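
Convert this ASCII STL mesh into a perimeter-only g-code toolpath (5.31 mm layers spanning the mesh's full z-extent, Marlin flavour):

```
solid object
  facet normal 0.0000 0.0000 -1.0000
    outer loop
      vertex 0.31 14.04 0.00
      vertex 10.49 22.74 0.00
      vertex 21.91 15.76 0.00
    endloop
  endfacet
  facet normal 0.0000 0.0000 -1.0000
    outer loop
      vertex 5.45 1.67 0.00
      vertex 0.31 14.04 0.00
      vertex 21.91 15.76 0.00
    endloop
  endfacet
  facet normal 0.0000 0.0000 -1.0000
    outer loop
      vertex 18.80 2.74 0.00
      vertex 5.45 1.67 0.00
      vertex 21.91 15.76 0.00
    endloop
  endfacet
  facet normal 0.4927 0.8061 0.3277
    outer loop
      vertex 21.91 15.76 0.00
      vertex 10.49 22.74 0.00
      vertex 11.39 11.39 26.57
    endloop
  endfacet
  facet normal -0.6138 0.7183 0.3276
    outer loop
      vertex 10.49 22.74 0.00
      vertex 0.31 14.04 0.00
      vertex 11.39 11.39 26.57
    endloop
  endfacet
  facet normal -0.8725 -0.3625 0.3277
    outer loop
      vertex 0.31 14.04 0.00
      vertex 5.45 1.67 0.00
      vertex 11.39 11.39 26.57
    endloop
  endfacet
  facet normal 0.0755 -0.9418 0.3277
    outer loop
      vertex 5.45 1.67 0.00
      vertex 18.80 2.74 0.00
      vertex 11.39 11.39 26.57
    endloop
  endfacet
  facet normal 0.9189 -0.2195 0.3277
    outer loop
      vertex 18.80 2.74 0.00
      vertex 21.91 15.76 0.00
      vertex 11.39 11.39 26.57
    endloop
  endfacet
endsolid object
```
; perimeter-only toolpath
G21 ; units = mm
G90 ; absolute positioning
G28 ; home
; layer 1
G0 Z5.31
G0 X19.81 Y14.89
G1 X10.67 Y20.47
G1 X2.53 Y13.51
G1 X6.64 Y3.61
G1 X17.32 Y4.47
G1 X19.81 Y14.89
; layer 2
G0 Z10.63
G0 X17.70 Y14.01
G1 X10.85 Y18.20
G1 X4.74 Y12.98
G1 X7.83 Y5.56
G1 X15.84 Y6.20
G1 X17.70 Y14.01
; layer 3
G0 Z15.94
G0 X15.60 Y13.14
G1 X11.03 Y15.93
G1 X6.96 Y12.45
G1 X9.01 Y7.50
G1 X14.35 Y7.93
G1 X15.60 Y13.14
; layer 4
G0 Z21.26
G0 X13.49 Y12.26
G1 X11.21 Y13.66
G1 X9.17 Y11.92
G1 X10.20 Y9.45
G1 X12.87 Y9.66
G1 X13.49 Y12.26
M2 ; end

The solid is a regular 5-sided pyramid, base circumscribed radius ≈ 11.4 mm, apex at z ≈ 26.6 mm. Slicing at Δz = 5.31 mm — 5 equal slices spanning the solid's height, so layer i sits at z = i·h/5 — gives 4 non-empty perimeters. Each is a 5-segment closed polygon; G0 lifts to the layer z and rapids to the start vertex, then G1 traces the edges. The cross-section shrinks linearly with z (the slice at the apex is degenerate and omitted).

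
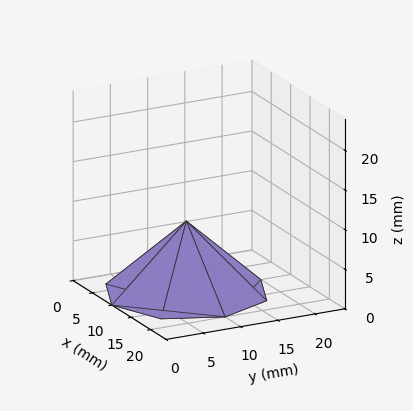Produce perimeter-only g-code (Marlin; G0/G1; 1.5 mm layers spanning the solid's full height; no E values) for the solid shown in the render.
Reading the render: the shape is a regular 8-sided pyramid, base circumscribed radius ≈ 10 mm, apex at z ≈ 9 mm (dimensions read to the nearest mm from the axis ticks). For the g-code, the solid's height is divided into equal slices at the stated Δz and each level perimeter traced with G1 moves after a G0 lift.

; perimeter-only toolpath
G21 ; units = mm
G90 ; absolute positioning
G28 ; home
; layer 1
G0 Z1.5
G0 X18.3 Y10.0
G1 X15.9 Y15.9
G1 X10.0 Y18.3
G1 X4.1 Y15.9
G1 X1.7 Y10.0
G1 X4.1 Y4.1
G1 X10.0 Y1.7
G1 X15.9 Y4.1
G1 X18.3 Y10.0
; layer 2
G0 Z3.0
G0 X16.7 Y10.0
G1 X14.7 Y14.7
G1 X10.0 Y16.7
G1 X5.3 Y14.7
G1 X3.3 Y10.0
G1 X5.3 Y5.3
G1 X10.0 Y3.3
G1 X14.7 Y5.3
G1 X16.7 Y10.0
; layer 3
G0 Z4.5
G0 X15.0 Y10.0
G1 X13.6 Y13.6
G1 X10.0 Y15.0
G1 X6.5 Y13.6
G1 X5.0 Y10.0
G1 X6.5 Y6.5
G1 X10.0 Y5.0
G1 X13.6 Y6.5
G1 X15.0 Y10.0
; layer 4
G0 Z6.0
G0 X13.3 Y10.0
G1 X12.4 Y12.4
G1 X10.0 Y13.3
G1 X7.6 Y12.4
G1 X6.7 Y10.0
G1 X7.6 Y7.6
G1 X10.0 Y6.7
G1 X12.4 Y7.6
G1 X13.3 Y10.0
; layer 5
G0 Z7.5
G0 X11.7 Y10.0
G1 X11.2 Y11.2
G1 X10.0 Y11.7
G1 X8.8 Y11.2
G1 X8.3 Y10.0
G1 X8.8 Y8.8
G1 X10.0 Y8.3
G1 X11.2 Y8.8
G1 X11.7 Y10.0
M2 ; end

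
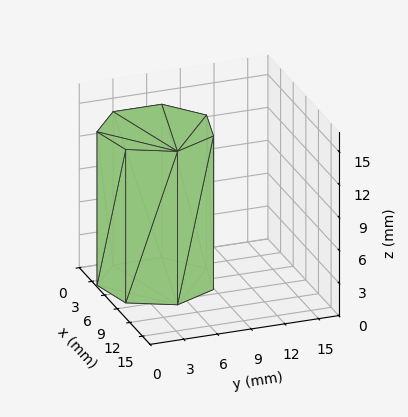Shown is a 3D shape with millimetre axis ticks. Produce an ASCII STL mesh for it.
Reading the render: the shape is a regular 7-sided prism (a cylinder approximated with 7 flat sides), circumscribed radius ≈ 5 mm, height ≈ 14 mm (dimensions read to the nearest mm from the axis ticks). For the STL, each face is triangulated and given an outward normal.

solid part
  facet normal 0.0000 0.0000 -1.0000
    outer loop
      vertex 3.887 9.875 0.000
      vertex 8.117 8.909 0.000
      vertex 10.000 5.000 0.000
    endloop
  endfacet
  facet normal 0.0000 0.0000 -1.0000
    outer loop
      vertex 0.495 7.169 0.000
      vertex 3.887 9.875 0.000
      vertex 10.000 5.000 0.000
    endloop
  endfacet
  facet normal 0.0000 0.0000 -1.0000
    outer loop
      vertex 0.495 2.831 0.000
      vertex 0.495 7.169 0.000
      vertex 10.000 5.000 0.000
    endloop
  endfacet
  facet normal 0.0000 0.0000 -1.0000
    outer loop
      vertex 3.887 0.125 0.000
      vertex 0.495 2.831 0.000
      vertex 10.000 5.000 0.000
    endloop
  endfacet
  facet normal 0.0000 0.0000 -1.0000
    outer loop
      vertex 8.117 1.091 0.000
      vertex 3.887 0.125 0.000
      vertex 10.000 5.000 0.000
    endloop
  endfacet
  facet normal 0.0000 0.0000 1.0000
    outer loop
      vertex 10.000 5.000 14.000
      vertex 8.117 8.909 14.000
      vertex 3.887 9.875 14.000
    endloop
  endfacet
  facet normal 0.0000 0.0000 1.0000
    outer loop
      vertex 10.000 5.000 14.000
      vertex 3.887 9.875 14.000
      vertex 0.495 7.169 14.000
    endloop
  endfacet
  facet normal 0.0000 0.0000 1.0000
    outer loop
      vertex 10.000 5.000 14.000
      vertex 0.495 7.169 14.000
      vertex 0.495 2.831 14.000
    endloop
  endfacet
  facet normal 0.0000 0.0000 1.0000
    outer loop
      vertex 10.000 5.000 14.000
      vertex 0.495 2.831 14.000
      vertex 3.887 0.125 14.000
    endloop
  endfacet
  facet normal 0.0000 0.0000 1.0000
    outer loop
      vertex 10.000 5.000 14.000
      vertex 3.887 0.125 14.000
      vertex 8.117 1.091 14.000
    endloop
  endfacet
  facet normal 0.9009 0.4340 0.0000
    outer loop
      vertex 10.000 5.000 0.000
      vertex 8.117 8.909 0.000
      vertex 8.117 8.909 14.000
    endloop
  endfacet
  facet normal 0.9009 0.4340 0.0000
    outer loop
      vertex 10.000 5.000 0.000
      vertex 8.117 8.909 14.000
      vertex 10.000 5.000 14.000
    endloop
  endfacet
  facet normal 0.2226 0.9749 0.0000
    outer loop
      vertex 8.117 8.909 0.000
      vertex 3.887 9.875 0.000
      vertex 3.887 9.875 14.000
    endloop
  endfacet
  facet normal 0.2226 0.9749 0.0000
    outer loop
      vertex 8.117 8.909 0.000
      vertex 3.887 9.875 14.000
      vertex 8.117 8.909 14.000
    endloop
  endfacet
  facet normal -0.6236 0.7817 0.0000
    outer loop
      vertex 3.887 9.875 0.000
      vertex 0.495 7.169 0.000
      vertex 0.495 7.169 14.000
    endloop
  endfacet
  facet normal -0.6236 0.7817 0.0000
    outer loop
      vertex 3.887 9.875 0.000
      vertex 0.495 7.169 14.000
      vertex 3.887 9.875 14.000
    endloop
  endfacet
  facet normal -1.0000 0.0000 0.0000
    outer loop
      vertex 0.495 7.169 0.000
      vertex 0.495 2.831 0.000
      vertex 0.495 2.831 14.000
    endloop
  endfacet
  facet normal -1.0000 0.0000 0.0000
    outer loop
      vertex 0.495 7.169 0.000
      vertex 0.495 2.831 14.000
      vertex 0.495 7.169 14.000
    endloop
  endfacet
  facet normal -0.6236 -0.7817 0.0000
    outer loop
      vertex 0.495 2.831 0.000
      vertex 3.887 0.125 0.000
      vertex 3.887 0.125 14.000
    endloop
  endfacet
  facet normal -0.6236 -0.7817 0.0000
    outer loop
      vertex 0.495 2.831 0.000
      vertex 3.887 0.125 14.000
      vertex 0.495 2.831 14.000
    endloop
  endfacet
  facet normal 0.2226 -0.9749 0.0000
    outer loop
      vertex 3.887 0.125 0.000
      vertex 8.117 1.091 0.000
      vertex 8.117 1.091 14.000
    endloop
  endfacet
  facet normal 0.2226 -0.9749 0.0000
    outer loop
      vertex 3.887 0.125 0.000
      vertex 8.117 1.091 14.000
      vertex 3.887 0.125 14.000
    endloop
  endfacet
  facet normal 0.9009 -0.4340 0.0000
    outer loop
      vertex 8.117 1.091 0.000
      vertex 10.000 5.000 0.000
      vertex 10.000 5.000 14.000
    endloop
  endfacet
  facet normal 0.9009 -0.4340 0.0000
    outer loop
      vertex 8.117 1.091 0.000
      vertex 10.000 5.000 14.000
      vertex 8.117 1.091 14.000
    endloop
  endfacet
endsolid part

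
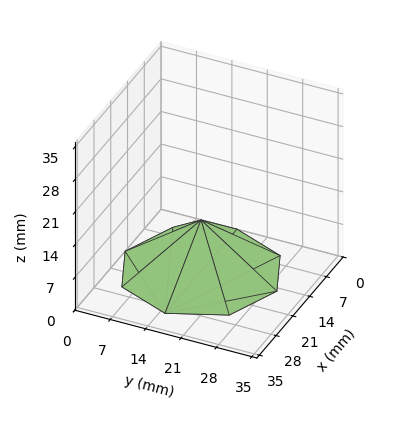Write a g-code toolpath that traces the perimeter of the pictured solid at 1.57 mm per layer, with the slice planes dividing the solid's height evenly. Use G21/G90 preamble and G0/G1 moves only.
Reading the render: the shape is a regular 8-sided pyramid, base circumscribed radius ≈ 15 mm, apex at z ≈ 11 mm (dimensions read to the nearest mm from the axis ticks). For the g-code, the solid's height is divided into equal slices at the stated Δz and each level perimeter traced with G1 moves after a G0 lift.

; perimeter-only toolpath
G21 ; units = mm
G90 ; absolute positioning
G28 ; home
; layer 1
G0 Z1.57
G0 X27.86 Y15.00
G1 X24.09 Y24.09
G1 X15.00 Y27.86
G1 X5.91 Y24.09
G1 X2.14 Y15.00
G1 X5.91 Y5.91
G1 X15.00 Y2.14
G1 X24.09 Y5.91
G1 X27.86 Y15.00
; layer 2
G0 Z3.14
G0 X25.71 Y15.00
G1 X22.58 Y22.58
G1 X15.00 Y25.71
G1 X7.42 Y22.58
G1 X4.29 Y15.00
G1 X7.42 Y7.42
G1 X15.00 Y4.29
G1 X22.58 Y7.42
G1 X25.71 Y15.00
; layer 3
G0 Z4.71
G0 X23.57 Y15.00
G1 X21.06 Y21.06
G1 X15.00 Y23.57
G1 X8.94 Y21.06
G1 X6.43 Y15.00
G1 X8.94 Y8.94
G1 X15.00 Y6.43
G1 X21.06 Y8.94
G1 X23.57 Y15.00
; layer 4
G0 Z6.29
G0 X21.43 Y15.00
G1 X19.55 Y19.55
G1 X15.00 Y21.43
G1 X10.45 Y19.55
G1 X8.57 Y15.00
G1 X10.45 Y10.45
G1 X15.00 Y8.57
G1 X19.55 Y10.45
G1 X21.43 Y15.00
; layer 5
G0 Z7.86
G0 X19.29 Y15.00
G1 X18.03 Y18.03
G1 X15.00 Y19.29
G1 X11.97 Y18.03
G1 X10.71 Y15.00
G1 X11.97 Y11.97
G1 X15.00 Y10.71
G1 X18.03 Y11.97
G1 X19.29 Y15.00
; layer 6
G0 Z9.43
G0 X17.14 Y15.00
G1 X16.52 Y16.52
G1 X15.00 Y17.14
G1 X13.48 Y16.52
G1 X12.86 Y15.00
G1 X13.48 Y13.48
G1 X15.00 Y12.86
G1 X16.52 Y13.48
G1 X17.14 Y15.00
M2 ; end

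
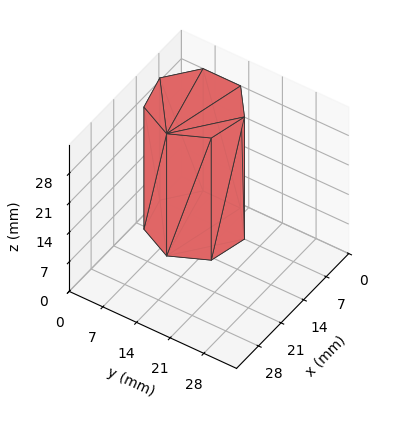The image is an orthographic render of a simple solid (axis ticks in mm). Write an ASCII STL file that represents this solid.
Reading the render: the shape is a regular 7-sided prism (a cylinder approximated with 7 flat sides), circumscribed radius ≈ 9 mm, height ≈ 29 mm (dimensions read to the nearest mm from the axis ticks). For the STL, each face is triangulated and given an outward normal.

solid part
  facet normal 0.0000 0.0000 -1.0000
    outer loop
      vertex 7.0 17.8 0.0
      vertex 14.6 16.0 0.0
      vertex 18.0 9.0 0.0
    endloop
  endfacet
  facet normal 0.0000 0.0000 -1.0000
    outer loop
      vertex 0.9 12.9 0.0
      vertex 7.0 17.8 0.0
      vertex 18.0 9.0 0.0
    endloop
  endfacet
  facet normal 0.0000 0.0000 -1.0000
    outer loop
      vertex 0.9 5.1 0.0
      vertex 0.9 12.9 0.0
      vertex 18.0 9.0 0.0
    endloop
  endfacet
  facet normal 0.0000 0.0000 -1.0000
    outer loop
      vertex 7.0 0.2 0.0
      vertex 0.9 5.1 0.0
      vertex 18.0 9.0 0.0
    endloop
  endfacet
  facet normal 0.0000 0.0000 -1.0000
    outer loop
      vertex 14.6 2.0 0.0
      vertex 7.0 0.2 0.0
      vertex 18.0 9.0 0.0
    endloop
  endfacet
  facet normal 0.0000 0.0000 1.0000
    outer loop
      vertex 18.0 9.0 29.0
      vertex 14.6 16.0 29.0
      vertex 7.0 17.8 29.0
    endloop
  endfacet
  facet normal 0.0000 0.0000 1.0000
    outer loop
      vertex 18.0 9.0 29.0
      vertex 7.0 17.8 29.0
      vertex 0.9 12.9 29.0
    endloop
  endfacet
  facet normal 0.0000 0.0000 1.0000
    outer loop
      vertex 18.0 9.0 29.0
      vertex 0.9 12.9 29.0
      vertex 0.9 5.1 29.0
    endloop
  endfacet
  facet normal 0.0000 0.0000 1.0000
    outer loop
      vertex 18.0 9.0 29.0
      vertex 0.9 5.1 29.0
      vertex 7.0 0.2 29.0
    endloop
  endfacet
  facet normal 0.0000 0.0000 1.0000
    outer loop
      vertex 18.0 9.0 29.0
      vertex 7.0 0.2 29.0
      vertex 14.6 2.0 29.0
    endloop
  endfacet
  facet normal 0.8995 0.4369 0.0000
    outer loop
      vertex 18.0 9.0 0.0
      vertex 14.6 16.0 0.0
      vertex 14.6 16.0 29.0
    endloop
  endfacet
  facet normal 0.8995 0.4369 0.0000
    outer loop
      vertex 18.0 9.0 0.0
      vertex 14.6 16.0 29.0
      vertex 18.0 9.0 29.0
    endloop
  endfacet
  facet normal 0.2305 0.9731 0.0000
    outer loop
      vertex 14.6 16.0 0.0
      vertex 7.0 17.8 0.0
      vertex 7.0 17.8 29.0
    endloop
  endfacet
  facet normal 0.2305 0.9731 0.0000
    outer loop
      vertex 14.6 16.0 0.0
      vertex 7.0 17.8 29.0
      vertex 14.6 16.0 29.0
    endloop
  endfacet
  facet normal -0.6263 0.7796 0.0000
    outer loop
      vertex 7.0 17.8 0.0
      vertex 0.9 12.9 0.0
      vertex 0.9 12.9 29.0
    endloop
  endfacet
  facet normal -0.6263 0.7796 0.0000
    outer loop
      vertex 7.0 17.8 0.0
      vertex 0.9 12.9 29.0
      vertex 7.0 17.8 29.0
    endloop
  endfacet
  facet normal -1.0000 0.0000 0.0000
    outer loop
      vertex 0.9 12.9 0.0
      vertex 0.9 5.1 0.0
      vertex 0.9 5.1 29.0
    endloop
  endfacet
  facet normal -1.0000 0.0000 0.0000
    outer loop
      vertex 0.9 12.9 0.0
      vertex 0.9 5.1 29.0
      vertex 0.9 12.9 29.0
    endloop
  endfacet
  facet normal -0.6263 -0.7796 0.0000
    outer loop
      vertex 0.9 5.1 0.0
      vertex 7.0 0.2 0.0
      vertex 7.0 0.2 29.0
    endloop
  endfacet
  facet normal -0.6263 -0.7796 0.0000
    outer loop
      vertex 0.9 5.1 0.0
      vertex 7.0 0.2 29.0
      vertex 0.9 5.1 29.0
    endloop
  endfacet
  facet normal 0.2305 -0.9731 0.0000
    outer loop
      vertex 7.0 0.2 0.0
      vertex 14.6 2.0 0.0
      vertex 14.6 2.0 29.0
    endloop
  endfacet
  facet normal 0.2305 -0.9731 0.0000
    outer loop
      vertex 7.0 0.2 0.0
      vertex 14.6 2.0 29.0
      vertex 7.0 0.2 29.0
    endloop
  endfacet
  facet normal 0.8995 -0.4369 0.0000
    outer loop
      vertex 14.6 2.0 0.0
      vertex 18.0 9.0 0.0
      vertex 18.0 9.0 29.0
    endloop
  endfacet
  facet normal 0.8995 -0.4369 0.0000
    outer loop
      vertex 14.6 2.0 0.0
      vertex 18.0 9.0 29.0
      vertex 14.6 2.0 29.0
    endloop
  endfacet
endsolid part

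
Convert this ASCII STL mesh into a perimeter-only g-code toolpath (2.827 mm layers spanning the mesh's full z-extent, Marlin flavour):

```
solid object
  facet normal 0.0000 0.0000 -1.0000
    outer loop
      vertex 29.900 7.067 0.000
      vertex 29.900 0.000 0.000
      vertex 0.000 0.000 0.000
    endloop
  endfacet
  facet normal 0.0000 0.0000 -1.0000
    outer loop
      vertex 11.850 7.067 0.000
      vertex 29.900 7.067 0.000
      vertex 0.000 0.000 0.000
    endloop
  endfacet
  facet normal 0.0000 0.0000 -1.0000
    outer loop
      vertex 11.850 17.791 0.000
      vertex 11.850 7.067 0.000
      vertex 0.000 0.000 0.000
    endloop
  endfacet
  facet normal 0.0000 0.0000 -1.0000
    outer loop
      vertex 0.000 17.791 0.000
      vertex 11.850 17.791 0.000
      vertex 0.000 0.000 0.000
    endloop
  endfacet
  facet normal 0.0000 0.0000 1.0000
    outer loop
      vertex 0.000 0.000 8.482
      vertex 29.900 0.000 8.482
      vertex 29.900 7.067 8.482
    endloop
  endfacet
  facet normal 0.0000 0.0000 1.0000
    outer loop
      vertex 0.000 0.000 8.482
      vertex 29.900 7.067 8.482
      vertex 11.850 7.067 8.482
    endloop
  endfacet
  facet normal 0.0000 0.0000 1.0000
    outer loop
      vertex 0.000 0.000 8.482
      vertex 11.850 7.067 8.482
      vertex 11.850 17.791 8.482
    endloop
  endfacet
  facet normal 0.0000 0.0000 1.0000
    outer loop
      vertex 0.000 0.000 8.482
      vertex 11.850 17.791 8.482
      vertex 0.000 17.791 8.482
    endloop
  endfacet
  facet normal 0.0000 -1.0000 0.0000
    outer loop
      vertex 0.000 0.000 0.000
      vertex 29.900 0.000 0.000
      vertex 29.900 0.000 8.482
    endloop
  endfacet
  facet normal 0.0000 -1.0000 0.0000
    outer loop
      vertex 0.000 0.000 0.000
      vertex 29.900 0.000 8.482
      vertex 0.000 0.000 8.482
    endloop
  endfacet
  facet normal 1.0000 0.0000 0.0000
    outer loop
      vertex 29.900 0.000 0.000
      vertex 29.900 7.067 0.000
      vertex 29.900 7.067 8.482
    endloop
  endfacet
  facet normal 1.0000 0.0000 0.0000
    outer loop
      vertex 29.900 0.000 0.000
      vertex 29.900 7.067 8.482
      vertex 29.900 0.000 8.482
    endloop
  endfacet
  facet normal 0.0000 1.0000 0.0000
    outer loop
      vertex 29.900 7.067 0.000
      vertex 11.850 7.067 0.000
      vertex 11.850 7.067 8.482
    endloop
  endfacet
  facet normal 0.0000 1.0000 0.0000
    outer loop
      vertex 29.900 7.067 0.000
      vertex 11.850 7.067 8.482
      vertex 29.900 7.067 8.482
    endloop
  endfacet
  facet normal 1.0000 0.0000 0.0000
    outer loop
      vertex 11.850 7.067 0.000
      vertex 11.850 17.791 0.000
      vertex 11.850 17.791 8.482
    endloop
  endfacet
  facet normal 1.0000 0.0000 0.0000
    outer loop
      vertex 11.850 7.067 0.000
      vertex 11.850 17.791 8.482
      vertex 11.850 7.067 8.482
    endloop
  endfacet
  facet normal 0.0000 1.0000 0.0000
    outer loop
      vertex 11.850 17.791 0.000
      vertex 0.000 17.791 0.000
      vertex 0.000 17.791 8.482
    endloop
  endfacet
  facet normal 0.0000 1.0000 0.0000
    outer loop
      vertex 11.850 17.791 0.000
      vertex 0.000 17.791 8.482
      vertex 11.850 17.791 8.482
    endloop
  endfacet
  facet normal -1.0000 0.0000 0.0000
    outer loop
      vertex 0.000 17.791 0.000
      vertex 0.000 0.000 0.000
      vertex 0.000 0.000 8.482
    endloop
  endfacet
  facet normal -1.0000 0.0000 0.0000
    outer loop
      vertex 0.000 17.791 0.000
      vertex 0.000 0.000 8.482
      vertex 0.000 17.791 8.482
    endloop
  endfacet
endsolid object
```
; perimeter-only toolpath
G21 ; units = mm
G90 ; absolute positioning
G28 ; home
; layer 1
G0 Z2.827
G0 X0.000 Y0.000
G1 X29.900 Y0.000
G1 X29.900 Y7.067
G1 X11.850 Y7.067
G1 X11.850 Y17.791
G1 X0.000 Y17.791
G1 X0.000 Y0.000
; layer 2
G0 Z5.655
G0 X0.000 Y0.000
G1 X29.900 Y0.000
G1 X29.900 Y7.067
G1 X11.850 Y7.067
G1 X11.850 Y17.791
G1 X0.000 Y17.791
G1 X0.000 Y0.000
; layer 3
G0 Z8.482
G0 X0.000 Y0.000
G1 X29.900 Y0.000
G1 X29.900 Y7.067
G1 X11.850 Y7.067
G1 X11.850 Y17.791
G1 X0.000 Y17.791
G1 X0.000 Y0.000
M2 ; end

The solid is an L-shaped prism: outer 29.9 × 17.8 mm, arm thicknesses ≈ 7.07 mm (horizontal) and 11.8 mm (vertical), extruded 8.48 mm in z. Slicing at Δz = 2.827 mm — 3 equal slices spanning the solid's height, so layer i sits at z = i·h/3 — gives 3 non-empty perimeters. Each is a 6-segment closed polygon; G0 lifts to the layer z and rapids to the start vertex, then G1 traces the edges.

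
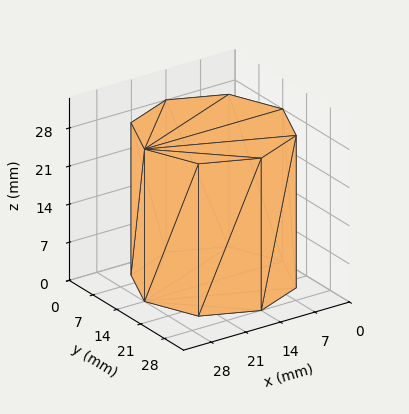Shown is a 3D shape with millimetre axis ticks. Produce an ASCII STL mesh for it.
Reading the render: the shape is a regular 8-sided prism (a cylinder approximated with 8 flat sides), circumscribed radius ≈ 14 mm, height ≈ 28 mm (dimensions read to the nearest mm from the axis ticks). For the STL, each face is triangulated and given an outward normal.

solid part
  facet normal 0.0000 0.0000 -1.0000
    outer loop
      vertex 14.0 28.0 0.0
      vertex 23.9 23.9 0.0
      vertex 28.0 14.0 0.0
    endloop
  endfacet
  facet normal 0.0000 0.0000 -1.0000
    outer loop
      vertex 4.1 23.9 0.0
      vertex 14.0 28.0 0.0
      vertex 28.0 14.0 0.0
    endloop
  endfacet
  facet normal 0.0000 0.0000 -1.0000
    outer loop
      vertex 0.0 14.0 0.0
      vertex 4.1 23.9 0.0
      vertex 28.0 14.0 0.0
    endloop
  endfacet
  facet normal 0.0000 0.0000 -1.0000
    outer loop
      vertex 4.1 4.1 0.0
      vertex 0.0 14.0 0.0
      vertex 28.0 14.0 0.0
    endloop
  endfacet
  facet normal 0.0000 0.0000 -1.0000
    outer loop
      vertex 14.0 0.0 0.0
      vertex 4.1 4.1 0.0
      vertex 28.0 14.0 0.0
    endloop
  endfacet
  facet normal 0.0000 0.0000 -1.0000
    outer loop
      vertex 23.9 4.1 0.0
      vertex 14.0 0.0 0.0
      vertex 28.0 14.0 0.0
    endloop
  endfacet
  facet normal 0.0000 0.0000 1.0000
    outer loop
      vertex 28.0 14.0 28.0
      vertex 23.9 23.9 28.0
      vertex 14.0 28.0 28.0
    endloop
  endfacet
  facet normal 0.0000 0.0000 1.0000
    outer loop
      vertex 28.0 14.0 28.0
      vertex 14.0 28.0 28.0
      vertex 4.1 23.9 28.0
    endloop
  endfacet
  facet normal 0.0000 0.0000 1.0000
    outer loop
      vertex 28.0 14.0 28.0
      vertex 4.1 23.9 28.0
      vertex 0.0 14.0 28.0
    endloop
  endfacet
  facet normal 0.0000 0.0000 1.0000
    outer loop
      vertex 28.0 14.0 28.0
      vertex 0.0 14.0 28.0
      vertex 4.1 4.1 28.0
    endloop
  endfacet
  facet normal 0.0000 0.0000 1.0000
    outer loop
      vertex 28.0 14.0 28.0
      vertex 4.1 4.1 28.0
      vertex 14.0 0.0 28.0
    endloop
  endfacet
  facet normal 0.0000 0.0000 1.0000
    outer loop
      vertex 28.0 14.0 28.0
      vertex 14.0 0.0 28.0
      vertex 23.9 4.1 28.0
    endloop
  endfacet
  facet normal 0.9239 0.3826 0.0000
    outer loop
      vertex 28.0 14.0 0.0
      vertex 23.9 23.9 0.0
      vertex 23.9 23.9 28.0
    endloop
  endfacet
  facet normal 0.9239 0.3826 0.0000
    outer loop
      vertex 28.0 14.0 0.0
      vertex 23.9 23.9 28.0
      vertex 28.0 14.0 28.0
    endloop
  endfacet
  facet normal 0.3826 0.9239 0.0000
    outer loop
      vertex 23.9 23.9 0.0
      vertex 14.0 28.0 0.0
      vertex 14.0 28.0 28.0
    endloop
  endfacet
  facet normal 0.3826 0.9239 0.0000
    outer loop
      vertex 23.9 23.9 0.0
      vertex 14.0 28.0 28.0
      vertex 23.9 23.9 28.0
    endloop
  endfacet
  facet normal -0.3826 0.9239 0.0000
    outer loop
      vertex 14.0 28.0 0.0
      vertex 4.1 23.9 0.0
      vertex 4.1 23.9 28.0
    endloop
  endfacet
  facet normal -0.3826 0.9239 0.0000
    outer loop
      vertex 14.0 28.0 0.0
      vertex 4.1 23.9 28.0
      vertex 14.0 28.0 28.0
    endloop
  endfacet
  facet normal -0.9239 0.3826 0.0000
    outer loop
      vertex 4.1 23.9 0.0
      vertex 0.0 14.0 0.0
      vertex 0.0 14.0 28.0
    endloop
  endfacet
  facet normal -0.9239 0.3826 0.0000
    outer loop
      vertex 4.1 23.9 0.0
      vertex 0.0 14.0 28.0
      vertex 4.1 23.9 28.0
    endloop
  endfacet
  facet normal -0.9239 -0.3826 0.0000
    outer loop
      vertex 0.0 14.0 0.0
      vertex 4.1 4.1 0.0
      vertex 4.1 4.1 28.0
    endloop
  endfacet
  facet normal -0.9239 -0.3826 0.0000
    outer loop
      vertex 0.0 14.0 0.0
      vertex 4.1 4.1 28.0
      vertex 0.0 14.0 28.0
    endloop
  endfacet
  facet normal -0.3826 -0.9239 0.0000
    outer loop
      vertex 4.1 4.1 0.0
      vertex 14.0 0.0 0.0
      vertex 14.0 0.0 28.0
    endloop
  endfacet
  facet normal -0.3826 -0.9239 0.0000
    outer loop
      vertex 4.1 4.1 0.0
      vertex 14.0 0.0 28.0
      vertex 4.1 4.1 28.0
    endloop
  endfacet
  facet normal 0.3826 -0.9239 0.0000
    outer loop
      vertex 14.0 0.0 0.0
      vertex 23.9 4.1 0.0
      vertex 23.9 4.1 28.0
    endloop
  endfacet
  facet normal 0.3826 -0.9239 0.0000
    outer loop
      vertex 14.0 0.0 0.0
      vertex 23.9 4.1 28.0
      vertex 14.0 0.0 28.0
    endloop
  endfacet
  facet normal 0.9239 -0.3826 0.0000
    outer loop
      vertex 23.9 4.1 0.0
      vertex 28.0 14.0 0.0
      vertex 28.0 14.0 28.0
    endloop
  endfacet
  facet normal 0.9239 -0.3826 0.0000
    outer loop
      vertex 23.9 4.1 0.0
      vertex 28.0 14.0 28.0
      vertex 23.9 4.1 28.0
    endloop
  endfacet
endsolid part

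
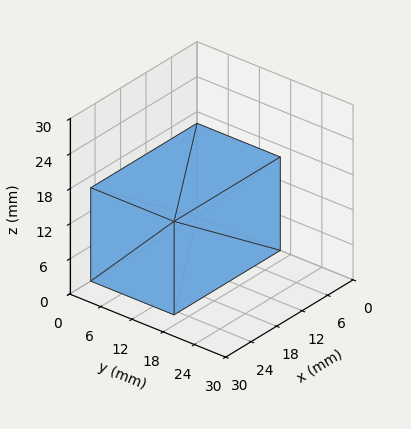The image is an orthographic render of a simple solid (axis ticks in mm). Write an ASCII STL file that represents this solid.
Reading the render: the shape is a rectangular box, roughly 25 × 16 mm footprint and 16 mm tall (dimensions read to the nearest mm from the axis ticks). For the STL, each face is triangulated and given an outward normal.

solid part
  facet normal 0.0000 0.0000 -1.0000
    outer loop
      vertex 25.000 16.000 0.000
      vertex 25.000 0.000 0.000
      vertex 0.000 0.000 0.000
    endloop
  endfacet
  facet normal 0.0000 0.0000 -1.0000
    outer loop
      vertex 0.000 16.000 0.000
      vertex 25.000 16.000 0.000
      vertex 0.000 0.000 0.000
    endloop
  endfacet
  facet normal 0.0000 0.0000 1.0000
    outer loop
      vertex 0.000 0.000 16.000
      vertex 25.000 0.000 16.000
      vertex 25.000 16.000 16.000
    endloop
  endfacet
  facet normal 0.0000 0.0000 1.0000
    outer loop
      vertex 0.000 0.000 16.000
      vertex 25.000 16.000 16.000
      vertex 0.000 16.000 16.000
    endloop
  endfacet
  facet normal 0.0000 -1.0000 0.0000
    outer loop
      vertex 0.000 0.000 0.000
      vertex 25.000 0.000 0.000
      vertex 25.000 0.000 16.000
    endloop
  endfacet
  facet normal 0.0000 -1.0000 0.0000
    outer loop
      vertex 0.000 0.000 0.000
      vertex 25.000 0.000 16.000
      vertex 0.000 0.000 16.000
    endloop
  endfacet
  facet normal 0.0000 1.0000 0.0000
    outer loop
      vertex 25.000 16.000 16.000
      vertex 25.000 16.000 0.000
      vertex 0.000 16.000 0.000
    endloop
  endfacet
  facet normal 0.0000 1.0000 0.0000
    outer loop
      vertex 0.000 16.000 16.000
      vertex 25.000 16.000 16.000
      vertex 0.000 16.000 0.000
    endloop
  endfacet
  facet normal -1.0000 0.0000 0.0000
    outer loop
      vertex 0.000 16.000 16.000
      vertex 0.000 16.000 0.000
      vertex 0.000 0.000 0.000
    endloop
  endfacet
  facet normal -1.0000 0.0000 0.0000
    outer loop
      vertex 0.000 0.000 16.000
      vertex 0.000 16.000 16.000
      vertex 0.000 0.000 0.000
    endloop
  endfacet
  facet normal 1.0000 0.0000 0.0000
    outer loop
      vertex 25.000 0.000 0.000
      vertex 25.000 16.000 0.000
      vertex 25.000 16.000 16.000
    endloop
  endfacet
  facet normal 1.0000 0.0000 0.0000
    outer loop
      vertex 25.000 0.000 0.000
      vertex 25.000 16.000 16.000
      vertex 25.000 0.000 16.000
    endloop
  endfacet
endsolid part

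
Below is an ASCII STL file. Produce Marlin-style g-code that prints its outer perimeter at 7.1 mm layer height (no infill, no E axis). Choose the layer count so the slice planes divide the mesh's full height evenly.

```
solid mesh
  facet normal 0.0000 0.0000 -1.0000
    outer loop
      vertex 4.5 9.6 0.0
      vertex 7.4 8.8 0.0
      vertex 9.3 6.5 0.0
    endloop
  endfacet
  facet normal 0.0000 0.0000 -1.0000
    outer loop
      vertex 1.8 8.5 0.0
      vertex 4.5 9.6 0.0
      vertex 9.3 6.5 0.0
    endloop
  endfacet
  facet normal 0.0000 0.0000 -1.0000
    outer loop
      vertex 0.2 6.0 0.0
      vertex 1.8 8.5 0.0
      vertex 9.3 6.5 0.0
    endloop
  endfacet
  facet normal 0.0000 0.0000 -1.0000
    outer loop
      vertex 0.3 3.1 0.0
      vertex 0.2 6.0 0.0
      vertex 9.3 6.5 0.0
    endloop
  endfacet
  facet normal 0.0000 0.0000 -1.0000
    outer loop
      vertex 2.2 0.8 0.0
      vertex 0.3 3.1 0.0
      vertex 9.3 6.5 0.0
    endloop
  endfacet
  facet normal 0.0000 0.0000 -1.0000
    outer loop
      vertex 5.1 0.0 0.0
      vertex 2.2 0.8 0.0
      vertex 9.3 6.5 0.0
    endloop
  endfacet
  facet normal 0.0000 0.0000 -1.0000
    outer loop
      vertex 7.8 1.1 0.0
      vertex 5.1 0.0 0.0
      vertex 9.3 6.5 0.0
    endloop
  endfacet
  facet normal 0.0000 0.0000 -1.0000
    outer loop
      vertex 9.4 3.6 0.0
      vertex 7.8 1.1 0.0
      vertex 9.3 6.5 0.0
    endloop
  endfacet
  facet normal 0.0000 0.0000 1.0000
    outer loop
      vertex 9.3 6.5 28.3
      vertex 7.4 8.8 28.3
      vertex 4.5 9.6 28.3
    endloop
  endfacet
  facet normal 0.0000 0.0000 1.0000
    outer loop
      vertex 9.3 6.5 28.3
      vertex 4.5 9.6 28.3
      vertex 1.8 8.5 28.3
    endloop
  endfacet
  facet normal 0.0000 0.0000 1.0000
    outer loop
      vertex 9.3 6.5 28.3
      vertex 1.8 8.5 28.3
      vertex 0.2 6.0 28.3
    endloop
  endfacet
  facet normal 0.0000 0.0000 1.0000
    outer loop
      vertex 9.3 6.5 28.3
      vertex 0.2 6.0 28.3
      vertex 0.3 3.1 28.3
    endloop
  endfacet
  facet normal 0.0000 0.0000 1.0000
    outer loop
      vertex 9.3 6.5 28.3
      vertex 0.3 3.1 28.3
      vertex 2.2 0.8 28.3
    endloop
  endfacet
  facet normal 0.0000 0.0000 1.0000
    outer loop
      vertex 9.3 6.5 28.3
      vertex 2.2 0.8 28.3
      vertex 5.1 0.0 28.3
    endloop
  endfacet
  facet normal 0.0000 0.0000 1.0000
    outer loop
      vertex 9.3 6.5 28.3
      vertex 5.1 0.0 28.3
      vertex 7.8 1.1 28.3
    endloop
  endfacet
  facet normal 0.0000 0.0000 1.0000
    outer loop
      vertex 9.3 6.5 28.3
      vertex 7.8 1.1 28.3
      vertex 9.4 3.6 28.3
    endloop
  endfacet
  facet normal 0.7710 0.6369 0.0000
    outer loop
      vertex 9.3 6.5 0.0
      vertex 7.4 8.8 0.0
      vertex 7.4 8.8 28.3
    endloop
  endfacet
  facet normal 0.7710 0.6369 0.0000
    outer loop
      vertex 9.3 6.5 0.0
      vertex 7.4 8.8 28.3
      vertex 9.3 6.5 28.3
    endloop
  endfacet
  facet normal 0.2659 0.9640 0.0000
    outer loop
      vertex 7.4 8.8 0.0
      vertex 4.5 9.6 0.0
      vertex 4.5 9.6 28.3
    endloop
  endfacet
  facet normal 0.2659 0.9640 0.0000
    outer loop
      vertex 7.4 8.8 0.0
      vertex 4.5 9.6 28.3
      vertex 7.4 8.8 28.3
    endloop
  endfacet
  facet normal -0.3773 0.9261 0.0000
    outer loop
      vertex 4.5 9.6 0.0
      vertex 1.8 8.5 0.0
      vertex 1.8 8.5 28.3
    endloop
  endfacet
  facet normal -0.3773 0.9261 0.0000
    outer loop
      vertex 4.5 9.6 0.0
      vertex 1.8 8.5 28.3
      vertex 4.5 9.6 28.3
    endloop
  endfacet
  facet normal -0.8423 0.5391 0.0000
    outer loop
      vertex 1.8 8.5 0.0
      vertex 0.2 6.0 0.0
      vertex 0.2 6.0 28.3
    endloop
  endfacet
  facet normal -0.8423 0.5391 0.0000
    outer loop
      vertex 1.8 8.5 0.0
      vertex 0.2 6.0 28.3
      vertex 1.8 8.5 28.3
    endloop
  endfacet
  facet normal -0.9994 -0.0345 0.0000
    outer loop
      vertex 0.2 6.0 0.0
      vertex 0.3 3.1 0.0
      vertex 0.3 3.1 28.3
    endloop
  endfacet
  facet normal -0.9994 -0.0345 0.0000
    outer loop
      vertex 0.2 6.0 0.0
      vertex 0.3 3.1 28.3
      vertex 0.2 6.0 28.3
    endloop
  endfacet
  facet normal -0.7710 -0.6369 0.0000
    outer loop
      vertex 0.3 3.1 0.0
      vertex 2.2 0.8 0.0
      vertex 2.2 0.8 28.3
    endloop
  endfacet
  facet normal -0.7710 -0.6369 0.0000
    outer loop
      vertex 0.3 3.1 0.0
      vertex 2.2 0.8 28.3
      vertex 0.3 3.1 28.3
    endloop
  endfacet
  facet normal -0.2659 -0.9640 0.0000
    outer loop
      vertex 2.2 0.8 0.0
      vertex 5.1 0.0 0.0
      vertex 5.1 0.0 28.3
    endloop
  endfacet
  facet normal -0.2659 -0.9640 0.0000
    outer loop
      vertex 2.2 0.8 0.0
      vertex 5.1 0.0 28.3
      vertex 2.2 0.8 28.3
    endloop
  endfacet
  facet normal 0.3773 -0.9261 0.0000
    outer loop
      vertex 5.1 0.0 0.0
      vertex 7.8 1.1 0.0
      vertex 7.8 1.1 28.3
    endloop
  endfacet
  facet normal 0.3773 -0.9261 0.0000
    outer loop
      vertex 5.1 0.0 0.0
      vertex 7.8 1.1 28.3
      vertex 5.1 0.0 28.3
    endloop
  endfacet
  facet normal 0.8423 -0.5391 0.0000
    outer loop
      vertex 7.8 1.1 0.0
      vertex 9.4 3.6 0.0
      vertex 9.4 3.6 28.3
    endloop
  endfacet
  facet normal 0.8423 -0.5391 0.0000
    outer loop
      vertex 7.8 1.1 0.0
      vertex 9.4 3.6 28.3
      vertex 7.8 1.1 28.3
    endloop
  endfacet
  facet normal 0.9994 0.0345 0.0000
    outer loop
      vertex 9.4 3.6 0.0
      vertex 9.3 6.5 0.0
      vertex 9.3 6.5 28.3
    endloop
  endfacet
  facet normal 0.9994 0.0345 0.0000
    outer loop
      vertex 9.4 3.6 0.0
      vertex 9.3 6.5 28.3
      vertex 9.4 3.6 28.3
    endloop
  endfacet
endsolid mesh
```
; perimeter-only toolpath
G21 ; units = mm
G90 ; absolute positioning
G28 ; home
; layer 1
G0 Z7.1
G0 X9.3 Y6.5
G1 X7.4 Y8.8
G1 X4.5 Y9.6
G1 X1.8 Y8.5
G1 X0.2 Y6.0
G1 X0.3 Y3.1
G1 X2.2 Y0.8
G1 X5.1 Y0.0
G1 X7.8 Y1.1
G1 X9.4 Y3.6
G1 X9.3 Y6.5
; layer 2
G0 Z14.2
G0 X9.3 Y6.5
G1 X7.4 Y8.8
G1 X4.5 Y9.6
G1 X1.8 Y8.5
G1 X0.2 Y6.0
G1 X0.3 Y3.1
G1 X2.2 Y0.8
G1 X5.1 Y0.0
G1 X7.8 Y1.1
G1 X9.4 Y3.6
G1 X9.3 Y6.5
; layer 3
G0 Z21.2
G0 X9.3 Y6.5
G1 X7.4 Y8.8
G1 X4.5 Y9.6
G1 X1.8 Y8.5
G1 X0.2 Y6.0
G1 X0.3 Y3.1
G1 X2.2 Y0.8
G1 X5.1 Y0.0
G1 X7.8 Y1.1
G1 X9.4 Y3.6
G1 X9.3 Y6.5
; layer 4
G0 Z28.3
G0 X9.3 Y6.5
G1 X7.4 Y8.8
G1 X4.5 Y9.6
G1 X1.8 Y8.5
G1 X0.2 Y6.0
G1 X0.3 Y3.1
G1 X2.2 Y0.8
G1 X5.1 Y0.0
G1 X7.8 Y1.1
G1 X9.4 Y3.6
G1 X9.3 Y6.5
M2 ; end

The solid is a regular 10-sided prism (a cylinder approximated with 10 flat sides), circumscribed radius ≈ 4.8 mm, height ≈ 28.3 mm. Slicing at Δz = 7.1 mm — 4 equal slices spanning the solid's height, so layer i sits at z = i·h/4 — gives 4 non-empty perimeters. Each is a 10-segment closed polygon; G0 lifts to the layer z and rapids to the start vertex, then G1 traces the edges.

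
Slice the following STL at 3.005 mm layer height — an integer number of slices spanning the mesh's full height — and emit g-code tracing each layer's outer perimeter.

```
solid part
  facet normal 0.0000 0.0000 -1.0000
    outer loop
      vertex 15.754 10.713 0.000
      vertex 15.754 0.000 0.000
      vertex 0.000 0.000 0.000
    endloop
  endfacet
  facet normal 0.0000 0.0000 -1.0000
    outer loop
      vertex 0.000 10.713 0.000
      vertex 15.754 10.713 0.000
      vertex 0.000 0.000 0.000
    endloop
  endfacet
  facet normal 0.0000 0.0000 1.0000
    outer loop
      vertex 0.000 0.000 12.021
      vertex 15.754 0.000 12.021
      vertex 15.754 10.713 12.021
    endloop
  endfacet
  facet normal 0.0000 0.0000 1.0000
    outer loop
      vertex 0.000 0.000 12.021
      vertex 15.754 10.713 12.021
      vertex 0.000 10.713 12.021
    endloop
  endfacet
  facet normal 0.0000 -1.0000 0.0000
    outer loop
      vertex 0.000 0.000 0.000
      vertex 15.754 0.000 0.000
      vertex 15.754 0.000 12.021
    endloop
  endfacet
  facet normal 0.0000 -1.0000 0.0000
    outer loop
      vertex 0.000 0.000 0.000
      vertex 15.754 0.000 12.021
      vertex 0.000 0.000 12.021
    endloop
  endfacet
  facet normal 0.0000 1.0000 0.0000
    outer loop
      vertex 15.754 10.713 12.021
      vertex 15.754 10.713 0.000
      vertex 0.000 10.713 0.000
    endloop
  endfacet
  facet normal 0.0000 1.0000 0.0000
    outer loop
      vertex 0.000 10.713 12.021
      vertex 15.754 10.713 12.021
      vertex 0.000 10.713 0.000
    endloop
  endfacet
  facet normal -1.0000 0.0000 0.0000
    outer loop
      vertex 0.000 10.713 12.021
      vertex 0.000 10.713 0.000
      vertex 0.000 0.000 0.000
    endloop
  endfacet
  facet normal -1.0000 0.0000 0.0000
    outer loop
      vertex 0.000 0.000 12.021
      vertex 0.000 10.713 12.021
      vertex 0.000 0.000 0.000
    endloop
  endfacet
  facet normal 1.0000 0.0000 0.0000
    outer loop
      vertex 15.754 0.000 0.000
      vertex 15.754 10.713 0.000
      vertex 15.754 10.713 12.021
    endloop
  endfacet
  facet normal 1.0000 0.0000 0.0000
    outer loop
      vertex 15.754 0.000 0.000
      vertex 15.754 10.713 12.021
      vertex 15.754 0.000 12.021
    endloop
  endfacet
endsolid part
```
; perimeter-only toolpath
G21 ; units = mm
G90 ; absolute positioning
G28 ; home
; layer 1
G0 Z3.005
G0 X0.000 Y0.000
G1 X15.754 Y0.000
G1 X15.754 Y10.713
G1 X0.000 Y10.713
G1 X0.000 Y0.000
; layer 2
G0 Z6.011
G0 X0.000 Y0.000
G1 X15.754 Y0.000
G1 X15.754 Y10.713
G1 X0.000 Y10.713
G1 X0.000 Y0.000
; layer 3
G0 Z9.016
G0 X0.000 Y0.000
G1 X15.754 Y0.000
G1 X15.754 Y10.713
G1 X0.000 Y10.713
G1 X0.000 Y0.000
; layer 4
G0 Z12.021
G0 X0.000 Y0.000
G1 X15.754 Y0.000
G1 X15.754 Y10.713
G1 X0.000 Y10.713
G1 X0.000 Y0.000
M2 ; end

The solid is a rectangular box, roughly 15.8 × 10.7 mm footprint and 12 mm tall. Slicing at Δz = 3.005 mm — 4 equal slices spanning the solid's height, so layer i sits at z = i·h/4 — gives 4 non-empty perimeters. Each is a 4-segment closed polygon; G0 lifts to the layer z and rapids to the start vertex, then G1 traces the edges.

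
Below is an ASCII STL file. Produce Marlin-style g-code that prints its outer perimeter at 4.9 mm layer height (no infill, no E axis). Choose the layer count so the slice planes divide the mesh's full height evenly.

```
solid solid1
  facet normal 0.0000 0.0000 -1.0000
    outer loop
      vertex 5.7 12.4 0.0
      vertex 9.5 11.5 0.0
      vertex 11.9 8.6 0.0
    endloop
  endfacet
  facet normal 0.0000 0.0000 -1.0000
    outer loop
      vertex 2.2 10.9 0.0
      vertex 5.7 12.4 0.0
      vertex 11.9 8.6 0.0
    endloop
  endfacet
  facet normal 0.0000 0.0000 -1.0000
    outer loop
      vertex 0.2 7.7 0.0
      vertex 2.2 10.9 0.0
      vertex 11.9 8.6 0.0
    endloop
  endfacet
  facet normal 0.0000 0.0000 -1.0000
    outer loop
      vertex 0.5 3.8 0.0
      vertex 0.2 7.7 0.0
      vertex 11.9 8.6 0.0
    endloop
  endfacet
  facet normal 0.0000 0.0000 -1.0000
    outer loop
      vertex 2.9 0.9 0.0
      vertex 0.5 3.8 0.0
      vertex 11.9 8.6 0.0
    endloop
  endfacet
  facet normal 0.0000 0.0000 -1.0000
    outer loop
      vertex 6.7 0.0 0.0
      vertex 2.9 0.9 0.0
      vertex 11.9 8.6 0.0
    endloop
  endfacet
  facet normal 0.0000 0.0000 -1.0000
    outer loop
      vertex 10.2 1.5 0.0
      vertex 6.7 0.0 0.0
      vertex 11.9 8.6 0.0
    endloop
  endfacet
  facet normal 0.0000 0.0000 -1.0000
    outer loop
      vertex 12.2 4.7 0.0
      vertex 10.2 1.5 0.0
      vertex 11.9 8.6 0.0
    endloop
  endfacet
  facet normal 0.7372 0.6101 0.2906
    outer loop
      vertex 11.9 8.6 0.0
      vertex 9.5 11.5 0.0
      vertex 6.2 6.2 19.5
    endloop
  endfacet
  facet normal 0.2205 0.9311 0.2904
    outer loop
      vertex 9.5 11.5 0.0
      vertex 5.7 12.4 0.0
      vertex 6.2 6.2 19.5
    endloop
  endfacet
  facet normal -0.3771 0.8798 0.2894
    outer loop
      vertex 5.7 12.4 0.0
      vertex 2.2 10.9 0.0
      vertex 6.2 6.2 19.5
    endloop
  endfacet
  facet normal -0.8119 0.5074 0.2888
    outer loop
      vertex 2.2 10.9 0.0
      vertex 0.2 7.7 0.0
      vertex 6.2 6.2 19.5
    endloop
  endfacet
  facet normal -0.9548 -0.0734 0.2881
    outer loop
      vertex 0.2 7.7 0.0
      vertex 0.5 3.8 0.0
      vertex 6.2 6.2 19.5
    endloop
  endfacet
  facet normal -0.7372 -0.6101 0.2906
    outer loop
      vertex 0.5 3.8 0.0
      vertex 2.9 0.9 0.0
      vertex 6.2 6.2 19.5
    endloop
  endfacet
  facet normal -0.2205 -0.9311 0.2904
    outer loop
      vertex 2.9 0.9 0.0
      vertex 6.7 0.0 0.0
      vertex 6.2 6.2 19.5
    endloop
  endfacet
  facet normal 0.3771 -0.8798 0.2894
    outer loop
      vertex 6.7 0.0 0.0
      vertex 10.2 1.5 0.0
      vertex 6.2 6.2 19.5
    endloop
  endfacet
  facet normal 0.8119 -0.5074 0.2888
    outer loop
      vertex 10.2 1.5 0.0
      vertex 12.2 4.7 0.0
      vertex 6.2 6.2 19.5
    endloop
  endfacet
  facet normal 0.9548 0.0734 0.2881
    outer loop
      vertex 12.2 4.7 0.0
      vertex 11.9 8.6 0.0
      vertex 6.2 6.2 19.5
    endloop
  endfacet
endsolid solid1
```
; perimeter-only toolpath
G21 ; units = mm
G90 ; absolute positioning
G28 ; home
; layer 1
G0 Z4.9
G0 X10.5 Y8.0
G1 X8.7 Y10.2
G1 X5.8 Y10.9
G1 X3.2 Y9.7
G1 X1.7 Y7.3
G1 X1.9 Y4.4
G1 X3.7 Y2.2
G1 X6.6 Y1.6
G1 X9.2 Y2.7
G1 X10.7 Y5.1
G1 X10.5 Y8.0
; layer 2
G0 Z9.8
G0 X9.1 Y7.4
G1 X7.8 Y8.8
G1 X6.0 Y9.3
G1 X4.2 Y8.6
G1 X3.2 Y7.0
G1 X3.4 Y5.0
G1 X4.5 Y3.6
G1 X6.5 Y3.1
G1 X8.2 Y3.9
G1 X9.2 Y5.5
G1 X9.1 Y7.4
; layer 3
G0 Z14.6
G0 X7.6 Y6.8
G1 X7.0 Y7.5
G1 X6.1 Y7.8
G1 X5.2 Y7.4
G1 X4.7 Y6.6
G1 X4.8 Y5.6
G1 X5.4 Y4.9
G1 X6.3 Y4.7
G1 X7.2 Y5.0
G1 X7.7 Y5.8
G1 X7.6 Y6.8
M2 ; end

The solid is a regular 10-sided pyramid, base circumscribed radius ≈ 6.2 mm, apex at z ≈ 19.5 mm. Slicing at Δz = 4.9 mm — 4 equal slices spanning the solid's height, so layer i sits at z = i·h/4 — gives 3 non-empty perimeters. Each is a 10-segment closed polygon; G0 lifts to the layer z and rapids to the start vertex, then G1 traces the edges. The cross-section shrinks linearly with z (the slice at the apex is degenerate and omitted).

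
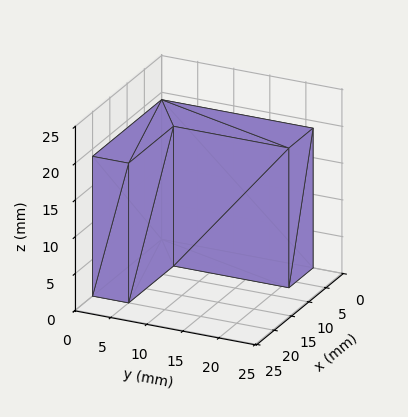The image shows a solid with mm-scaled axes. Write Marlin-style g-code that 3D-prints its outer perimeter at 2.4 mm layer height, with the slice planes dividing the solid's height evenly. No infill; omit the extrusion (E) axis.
Reading the render: the shape is an L-shaped prism: outer 20 × 21 mm, arm thicknesses ≈ 5 mm (horizontal) and 7 mm (vertical), extruded 19 mm in z (dimensions read to the nearest mm from the axis ticks). For the g-code, the solid's height is divided into equal slices at the stated Δz and each level perimeter traced with G1 moves after a G0 lift.

; perimeter-only toolpath
G21 ; units = mm
G90 ; absolute positioning
G28 ; home
; layer 1
G0 Z2.4
G0 X0.0 Y0.0
G1 X20.0 Y0.0
G1 X20.0 Y5.0
G1 X7.0 Y5.0
G1 X7.0 Y21.0
G1 X0.0 Y21.0
G1 X0.0 Y0.0
; layer 2
G0 Z4.8
G0 X0.0 Y0.0
G1 X20.0 Y0.0
G1 X20.0 Y5.0
G1 X7.0 Y5.0
G1 X7.0 Y21.0
G1 X0.0 Y21.0
G1 X0.0 Y0.0
; layer 3
G0 Z7.1
G0 X0.0 Y0.0
G1 X20.0 Y0.0
G1 X20.0 Y5.0
G1 X7.0 Y5.0
G1 X7.0 Y21.0
G1 X0.0 Y21.0
G1 X0.0 Y0.0
; layer 4
G0 Z9.5
G0 X0.0 Y0.0
G1 X20.0 Y0.0
G1 X20.0 Y5.0
G1 X7.0 Y5.0
G1 X7.0 Y21.0
G1 X0.0 Y21.0
G1 X0.0 Y0.0
; layer 5
G0 Z11.9
G0 X0.0 Y0.0
G1 X20.0 Y0.0
G1 X20.0 Y5.0
G1 X7.0 Y5.0
G1 X7.0 Y21.0
G1 X0.0 Y21.0
G1 X0.0 Y0.0
; layer 6
G0 Z14.2
G0 X0.0 Y0.0
G1 X20.0 Y0.0
G1 X20.0 Y5.0
G1 X7.0 Y5.0
G1 X7.0 Y21.0
G1 X0.0 Y21.0
G1 X0.0 Y0.0
; layer 7
G0 Z16.6
G0 X0.0 Y0.0
G1 X20.0 Y0.0
G1 X20.0 Y5.0
G1 X7.0 Y5.0
G1 X7.0 Y21.0
G1 X0.0 Y21.0
G1 X0.0 Y0.0
; layer 8
G0 Z19.0
G0 X0.0 Y0.0
G1 X20.0 Y0.0
G1 X20.0 Y5.0
G1 X7.0 Y5.0
G1 X7.0 Y21.0
G1 X0.0 Y21.0
G1 X0.0 Y0.0
M2 ; end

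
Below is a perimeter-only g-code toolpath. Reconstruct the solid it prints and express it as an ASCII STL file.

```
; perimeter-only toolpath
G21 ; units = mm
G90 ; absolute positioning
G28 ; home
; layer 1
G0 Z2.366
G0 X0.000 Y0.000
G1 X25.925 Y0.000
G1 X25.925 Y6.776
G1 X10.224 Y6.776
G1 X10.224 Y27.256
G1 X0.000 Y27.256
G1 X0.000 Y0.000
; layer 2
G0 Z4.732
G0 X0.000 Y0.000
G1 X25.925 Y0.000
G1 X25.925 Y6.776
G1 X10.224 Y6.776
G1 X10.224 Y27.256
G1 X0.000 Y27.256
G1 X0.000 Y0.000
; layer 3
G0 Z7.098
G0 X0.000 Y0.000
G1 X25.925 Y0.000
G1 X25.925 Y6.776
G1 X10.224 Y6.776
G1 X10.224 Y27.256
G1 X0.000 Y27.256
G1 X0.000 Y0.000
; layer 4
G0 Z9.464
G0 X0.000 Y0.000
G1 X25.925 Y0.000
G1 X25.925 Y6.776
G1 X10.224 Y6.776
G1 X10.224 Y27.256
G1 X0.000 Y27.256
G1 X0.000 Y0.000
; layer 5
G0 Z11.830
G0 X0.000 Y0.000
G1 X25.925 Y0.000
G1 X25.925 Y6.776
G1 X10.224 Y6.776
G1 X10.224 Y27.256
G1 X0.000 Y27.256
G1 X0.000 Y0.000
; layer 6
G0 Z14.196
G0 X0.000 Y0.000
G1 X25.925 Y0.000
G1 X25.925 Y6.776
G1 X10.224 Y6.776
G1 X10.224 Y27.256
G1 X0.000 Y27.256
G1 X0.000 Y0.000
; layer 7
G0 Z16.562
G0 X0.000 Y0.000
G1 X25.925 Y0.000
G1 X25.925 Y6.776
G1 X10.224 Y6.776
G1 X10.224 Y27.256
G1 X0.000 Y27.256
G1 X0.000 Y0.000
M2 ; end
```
solid part
  facet normal 0.0000 0.0000 -1.0000
    outer loop
      vertex 25.925 6.776 0.000
      vertex 25.925 0.000 0.000
      vertex 0.000 0.000 0.000
    endloop
  endfacet
  facet normal 0.0000 0.0000 -1.0000
    outer loop
      vertex 10.224 6.776 0.000
      vertex 25.925 6.776 0.000
      vertex 0.000 0.000 0.000
    endloop
  endfacet
  facet normal 0.0000 0.0000 -1.0000
    outer loop
      vertex 10.224 27.256 0.000
      vertex 10.224 6.776 0.000
      vertex 0.000 0.000 0.000
    endloop
  endfacet
  facet normal 0.0000 0.0000 -1.0000
    outer loop
      vertex 0.000 27.256 0.000
      vertex 10.224 27.256 0.000
      vertex 0.000 0.000 0.000
    endloop
  endfacet
  facet normal 0.0000 0.0000 1.0000
    outer loop
      vertex 0.000 0.000 16.562
      vertex 25.925 0.000 16.562
      vertex 25.925 6.776 16.562
    endloop
  endfacet
  facet normal 0.0000 0.0000 1.0000
    outer loop
      vertex 0.000 0.000 16.562
      vertex 25.925 6.776 16.562
      vertex 10.224 6.776 16.562
    endloop
  endfacet
  facet normal 0.0000 0.0000 1.0000
    outer loop
      vertex 0.000 0.000 16.562
      vertex 10.224 6.776 16.562
      vertex 10.224 27.256 16.562
    endloop
  endfacet
  facet normal 0.0000 0.0000 1.0000
    outer loop
      vertex 0.000 0.000 16.562
      vertex 10.224 27.256 16.562
      vertex 0.000 27.256 16.562
    endloop
  endfacet
  facet normal 0.0000 -1.0000 0.0000
    outer loop
      vertex 0.000 0.000 0.000
      vertex 25.925 0.000 0.000
      vertex 25.925 0.000 16.562
    endloop
  endfacet
  facet normal 0.0000 -1.0000 0.0000
    outer loop
      vertex 0.000 0.000 0.000
      vertex 25.925 0.000 16.562
      vertex 0.000 0.000 16.562
    endloop
  endfacet
  facet normal 1.0000 0.0000 0.0000
    outer loop
      vertex 25.925 0.000 0.000
      vertex 25.925 6.776 0.000
      vertex 25.925 6.776 16.562
    endloop
  endfacet
  facet normal 1.0000 0.0000 0.0000
    outer loop
      vertex 25.925 0.000 0.000
      vertex 25.925 6.776 16.562
      vertex 25.925 0.000 16.562
    endloop
  endfacet
  facet normal 0.0000 1.0000 0.0000
    outer loop
      vertex 25.925 6.776 0.000
      vertex 10.224 6.776 0.000
      vertex 10.224 6.776 16.562
    endloop
  endfacet
  facet normal 0.0000 1.0000 0.0000
    outer loop
      vertex 25.925 6.776 0.000
      vertex 10.224 6.776 16.562
      vertex 25.925 6.776 16.562
    endloop
  endfacet
  facet normal 1.0000 0.0000 0.0000
    outer loop
      vertex 10.224 6.776 0.000
      vertex 10.224 27.256 0.000
      vertex 10.224 27.256 16.562
    endloop
  endfacet
  facet normal 1.0000 0.0000 0.0000
    outer loop
      vertex 10.224 6.776 0.000
      vertex 10.224 27.256 16.562
      vertex 10.224 6.776 16.562
    endloop
  endfacet
  facet normal 0.0000 1.0000 0.0000
    outer loop
      vertex 10.224 27.256 0.000
      vertex 0.000 27.256 0.000
      vertex 0.000 27.256 16.562
    endloop
  endfacet
  facet normal 0.0000 1.0000 0.0000
    outer loop
      vertex 10.224 27.256 0.000
      vertex 0.000 27.256 16.562
      vertex 10.224 27.256 16.562
    endloop
  endfacet
  facet normal -1.0000 0.0000 0.0000
    outer loop
      vertex 0.000 27.256 0.000
      vertex 0.000 0.000 0.000
      vertex 0.000 0.000 16.562
    endloop
  endfacet
  facet normal -1.0000 0.0000 0.0000
    outer loop
      vertex 0.000 27.256 0.000
      vertex 0.000 0.000 16.562
      vertex 0.000 27.256 16.562
    endloop
  endfacet
endsolid part

The G0 Z moves step by Δz≈2.366 mm. Every layer's G1 loop is the same polygon, so the solid is a straight extrusion of it from z=0 to z≈16.6. Closing with flat bottom and top caps and triangulating gives 20 facets — an L-shaped prism: outer 25.9 × 27.3 mm, arm thicknesses ≈ 6.78 mm (horizontal) and 10.2 mm (vertical), extruded 16.6 mm in z.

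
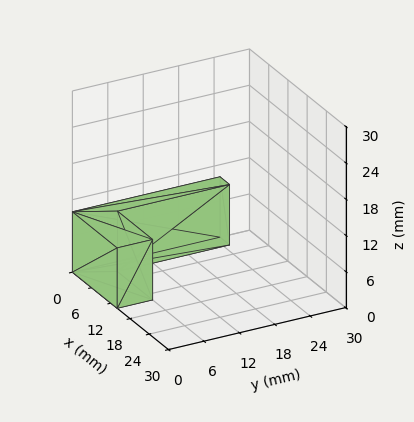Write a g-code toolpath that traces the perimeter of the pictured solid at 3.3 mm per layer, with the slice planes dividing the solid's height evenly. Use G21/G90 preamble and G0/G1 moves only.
Reading the render: the shape is an L-shaped prism: outer 14 × 25 mm, arm thicknesses ≈ 6 mm (horizontal) and 3 mm (vertical), extruded 10 mm in z (dimensions read to the nearest mm from the axis ticks). For the g-code, the solid's height is divided into equal slices at the stated Δz and each level perimeter traced with G1 moves after a G0 lift.

; perimeter-only toolpath
G21 ; units = mm
G90 ; absolute positioning
G28 ; home
; layer 1
G0 Z3.3
G0 X0.0 Y0.0
G1 X14.0 Y0.0
G1 X14.0 Y6.0
G1 X3.0 Y6.0
G1 X3.0 Y25.0
G1 X0.0 Y25.0
G1 X0.0 Y0.0
; layer 2
G0 Z6.7
G0 X0.0 Y0.0
G1 X14.0 Y0.0
G1 X14.0 Y6.0
G1 X3.0 Y6.0
G1 X3.0 Y25.0
G1 X0.0 Y25.0
G1 X0.0 Y0.0
; layer 3
G0 Z10.0
G0 X0.0 Y0.0
G1 X14.0 Y0.0
G1 X14.0 Y6.0
G1 X3.0 Y6.0
G1 X3.0 Y25.0
G1 X0.0 Y25.0
G1 X0.0 Y0.0
M2 ; end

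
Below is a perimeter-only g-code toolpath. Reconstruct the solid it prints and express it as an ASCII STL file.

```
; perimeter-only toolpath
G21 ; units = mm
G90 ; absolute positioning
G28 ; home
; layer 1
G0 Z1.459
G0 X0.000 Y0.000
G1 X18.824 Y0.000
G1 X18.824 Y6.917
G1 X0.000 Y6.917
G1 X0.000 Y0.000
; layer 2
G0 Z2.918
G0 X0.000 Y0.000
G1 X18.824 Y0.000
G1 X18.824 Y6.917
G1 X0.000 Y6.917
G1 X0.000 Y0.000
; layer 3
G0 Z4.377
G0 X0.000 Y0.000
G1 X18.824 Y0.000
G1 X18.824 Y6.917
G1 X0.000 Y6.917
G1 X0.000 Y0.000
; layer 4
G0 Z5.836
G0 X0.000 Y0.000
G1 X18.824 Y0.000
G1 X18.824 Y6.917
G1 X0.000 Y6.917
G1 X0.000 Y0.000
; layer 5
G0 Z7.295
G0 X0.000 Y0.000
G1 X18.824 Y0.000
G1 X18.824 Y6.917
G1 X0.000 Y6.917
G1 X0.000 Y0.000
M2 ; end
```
solid part
  facet normal 0.0000 0.0000 -1.0000
    outer loop
      vertex 18.824 6.917 0.000
      vertex 18.824 0.000 0.000
      vertex 0.000 0.000 0.000
    endloop
  endfacet
  facet normal 0.0000 0.0000 -1.0000
    outer loop
      vertex 0.000 6.917 0.000
      vertex 18.824 6.917 0.000
      vertex 0.000 0.000 0.000
    endloop
  endfacet
  facet normal 0.0000 0.0000 1.0000
    outer loop
      vertex 0.000 0.000 7.295
      vertex 18.824 0.000 7.295
      vertex 18.824 6.917 7.295
    endloop
  endfacet
  facet normal 0.0000 0.0000 1.0000
    outer loop
      vertex 0.000 0.000 7.295
      vertex 18.824 6.917 7.295
      vertex 0.000 6.917 7.295
    endloop
  endfacet
  facet normal 0.0000 -1.0000 0.0000
    outer loop
      vertex 0.000 0.000 0.000
      vertex 18.824 0.000 0.000
      vertex 18.824 0.000 7.295
    endloop
  endfacet
  facet normal 0.0000 -1.0000 0.0000
    outer loop
      vertex 0.000 0.000 0.000
      vertex 18.824 0.000 7.295
      vertex 0.000 0.000 7.295
    endloop
  endfacet
  facet normal 0.0000 1.0000 0.0000
    outer loop
      vertex 18.824 6.917 7.295
      vertex 18.824 6.917 0.000
      vertex 0.000 6.917 0.000
    endloop
  endfacet
  facet normal 0.0000 1.0000 0.0000
    outer loop
      vertex 0.000 6.917 7.295
      vertex 18.824 6.917 7.295
      vertex 0.000 6.917 0.000
    endloop
  endfacet
  facet normal -1.0000 0.0000 0.0000
    outer loop
      vertex 0.000 6.917 7.295
      vertex 0.000 6.917 0.000
      vertex 0.000 0.000 0.000
    endloop
  endfacet
  facet normal -1.0000 0.0000 0.0000
    outer loop
      vertex 0.000 0.000 7.295
      vertex 0.000 6.917 7.295
      vertex 0.000 0.000 0.000
    endloop
  endfacet
  facet normal 1.0000 0.0000 0.0000
    outer loop
      vertex 18.824 0.000 0.000
      vertex 18.824 6.917 0.000
      vertex 18.824 6.917 7.295
    endloop
  endfacet
  facet normal 1.0000 0.0000 0.0000
    outer loop
      vertex 18.824 0.000 0.000
      vertex 18.824 6.917 7.295
      vertex 18.824 0.000 7.295
    endloop
  endfacet
endsolid part

The G0 Z moves step by Δz≈1.459 mm. Every layer's G1 loop is the same polygon, so the solid is a straight extrusion of it from z=0 to z≈7.29. Closing with flat bottom and top caps and triangulating gives 12 facets — a rectangular box, roughly 18.8 × 6.92 mm footprint and 7.29 mm tall.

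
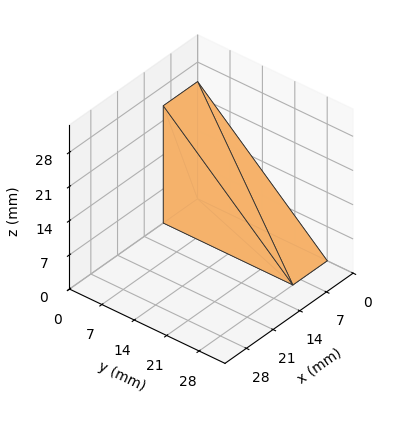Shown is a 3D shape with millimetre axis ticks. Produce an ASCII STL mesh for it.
Reading the render: the shape is a wedge (ramp): 9 × 28 mm base, rising to 24 mm along the y=0 edge and sloping linearly to z=0 at y=28 (dimensions read to the nearest mm from the axis ticks). For the STL, each face is triangulated and given an outward normal.

solid part
  facet normal 0.0000 0.0000 -1.0000
    outer loop
      vertex 9.0 28.0 0.0
      vertex 9.0 0.0 0.0
      vertex 0.0 0.0 0.0
    endloop
  endfacet
  facet normal 0.0000 0.0000 -1.0000
    outer loop
      vertex 0.0 28.0 0.0
      vertex 9.0 28.0 0.0
      vertex 0.0 0.0 0.0
    endloop
  endfacet
  facet normal 0.0000 -1.0000 0.0000
    outer loop
      vertex 0.0 0.0 0.0
      vertex 9.0 0.0 0.0
      vertex 9.0 0.0 24.0
    endloop
  endfacet
  facet normal 0.0000 -1.0000 0.0000
    outer loop
      vertex 0.0 0.0 0.0
      vertex 9.0 0.0 24.0
      vertex 0.0 0.0 24.0
    endloop
  endfacet
  facet normal 0.0000 0.6508 0.7593
    outer loop
      vertex 0.0 0.0 24.0
      vertex 9.0 0.0 24.0
      vertex 9.0 28.0 0.0
    endloop
  endfacet
  facet normal 0.0000 0.6508 0.7593
    outer loop
      vertex 0.0 0.0 24.0
      vertex 9.0 28.0 0.0
      vertex 0.0 28.0 0.0
    endloop
  endfacet
  facet normal -1.0000 0.0000 0.0000
    outer loop
      vertex 0.0 0.0 24.0
      vertex 0.0 28.0 0.0
      vertex 0.0 0.0 0.0
    endloop
  endfacet
  facet normal 1.0000 0.0000 0.0000
    outer loop
      vertex 9.0 0.0 0.0
      vertex 9.0 28.0 0.0
      vertex 9.0 0.0 24.0
    endloop
  endfacet
endsolid part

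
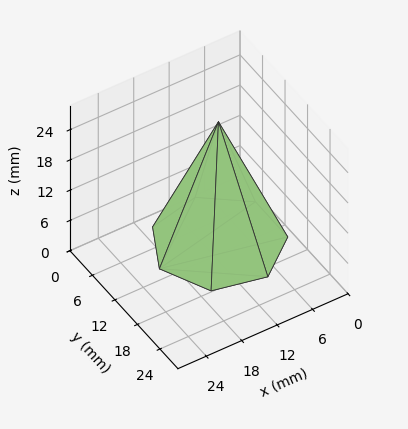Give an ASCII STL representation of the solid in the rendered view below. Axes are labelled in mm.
Reading the render: the shape is a regular 7-sided pyramid, base circumscribed radius ≈ 10 mm, apex at z ≈ 24 mm (dimensions read to the nearest mm from the axis ticks). For the STL, each face is triangulated and given an outward normal.

solid part
  facet normal 0.0000 0.0000 -1.0000
    outer loop
      vertex 7.8 19.7 0.0
      vertex 16.2 17.8 0.0
      vertex 20.0 10.0 0.0
    endloop
  endfacet
  facet normal 0.0000 0.0000 -1.0000
    outer loop
      vertex 1.0 14.3 0.0
      vertex 7.8 19.7 0.0
      vertex 20.0 10.0 0.0
    endloop
  endfacet
  facet normal 0.0000 0.0000 -1.0000
    outer loop
      vertex 1.0 5.7 0.0
      vertex 1.0 14.3 0.0
      vertex 20.0 10.0 0.0
    endloop
  endfacet
  facet normal 0.0000 0.0000 -1.0000
    outer loop
      vertex 7.8 0.3 0.0
      vertex 1.0 5.7 0.0
      vertex 20.0 10.0 0.0
    endloop
  endfacet
  facet normal 0.0000 0.0000 -1.0000
    outer loop
      vertex 16.2 2.2 0.0
      vertex 7.8 0.3 0.0
      vertex 20.0 10.0 0.0
    endloop
  endfacet
  facet normal 0.8419 0.4101 0.3508
    outer loop
      vertex 20.0 10.0 0.0
      vertex 16.2 17.8 0.0
      vertex 10.0 10.0 24.0
    endloop
  endfacet
  facet normal 0.2066 0.9136 0.3503
    outer loop
      vertex 16.2 17.8 0.0
      vertex 7.8 19.7 0.0
      vertex 10.0 10.0 24.0
    endloop
  endfacet
  facet normal -0.5826 0.7336 0.3499
    outer loop
      vertex 7.8 19.7 0.0
      vertex 1.0 14.3 0.0
      vertex 10.0 10.0 24.0
    endloop
  endfacet
  facet normal -0.9363 0.0000 0.3511
    outer loop
      vertex 1.0 14.3 0.0
      vertex 1.0 5.7 0.0
      vertex 10.0 10.0 24.0
    endloop
  endfacet
  facet normal -0.5826 -0.7336 0.3499
    outer loop
      vertex 1.0 5.7 0.0
      vertex 7.8 0.3 0.0
      vertex 10.0 10.0 24.0
    endloop
  endfacet
  facet normal 0.2066 -0.9136 0.3503
    outer loop
      vertex 7.8 0.3 0.0
      vertex 16.2 2.2 0.0
      vertex 10.0 10.0 24.0
    endloop
  endfacet
  facet normal 0.8419 -0.4101 0.3508
    outer loop
      vertex 16.2 2.2 0.0
      vertex 20.0 10.0 0.0
      vertex 10.0 10.0 24.0
    endloop
  endfacet
endsolid part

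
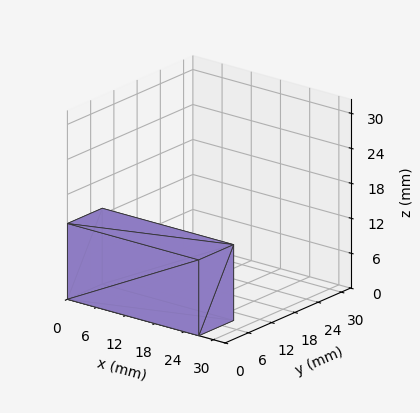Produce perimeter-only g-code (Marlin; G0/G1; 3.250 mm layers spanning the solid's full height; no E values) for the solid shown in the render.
Reading the render: the shape is a rectangular box, roughly 27 × 9 mm footprint and 13 mm tall (dimensions read to the nearest mm from the axis ticks). For the g-code, the solid's height is divided into equal slices at the stated Δz and each level perimeter traced with G1 moves after a G0 lift.

; perimeter-only toolpath
G21 ; units = mm
G90 ; absolute positioning
G28 ; home
; layer 1
G0 Z3.250
G0 X0.000 Y0.000
G1 X27.000 Y0.000
G1 X27.000 Y9.000
G1 X0.000 Y9.000
G1 X0.000 Y0.000
; layer 2
G0 Z6.500
G0 X0.000 Y0.000
G1 X27.000 Y0.000
G1 X27.000 Y9.000
G1 X0.000 Y9.000
G1 X0.000 Y0.000
; layer 3
G0 Z9.750
G0 X0.000 Y0.000
G1 X27.000 Y0.000
G1 X27.000 Y9.000
G1 X0.000 Y9.000
G1 X0.000 Y0.000
; layer 4
G0 Z13.000
G0 X0.000 Y0.000
G1 X27.000 Y0.000
G1 X27.000 Y9.000
G1 X0.000 Y9.000
G1 X0.000 Y0.000
M2 ; end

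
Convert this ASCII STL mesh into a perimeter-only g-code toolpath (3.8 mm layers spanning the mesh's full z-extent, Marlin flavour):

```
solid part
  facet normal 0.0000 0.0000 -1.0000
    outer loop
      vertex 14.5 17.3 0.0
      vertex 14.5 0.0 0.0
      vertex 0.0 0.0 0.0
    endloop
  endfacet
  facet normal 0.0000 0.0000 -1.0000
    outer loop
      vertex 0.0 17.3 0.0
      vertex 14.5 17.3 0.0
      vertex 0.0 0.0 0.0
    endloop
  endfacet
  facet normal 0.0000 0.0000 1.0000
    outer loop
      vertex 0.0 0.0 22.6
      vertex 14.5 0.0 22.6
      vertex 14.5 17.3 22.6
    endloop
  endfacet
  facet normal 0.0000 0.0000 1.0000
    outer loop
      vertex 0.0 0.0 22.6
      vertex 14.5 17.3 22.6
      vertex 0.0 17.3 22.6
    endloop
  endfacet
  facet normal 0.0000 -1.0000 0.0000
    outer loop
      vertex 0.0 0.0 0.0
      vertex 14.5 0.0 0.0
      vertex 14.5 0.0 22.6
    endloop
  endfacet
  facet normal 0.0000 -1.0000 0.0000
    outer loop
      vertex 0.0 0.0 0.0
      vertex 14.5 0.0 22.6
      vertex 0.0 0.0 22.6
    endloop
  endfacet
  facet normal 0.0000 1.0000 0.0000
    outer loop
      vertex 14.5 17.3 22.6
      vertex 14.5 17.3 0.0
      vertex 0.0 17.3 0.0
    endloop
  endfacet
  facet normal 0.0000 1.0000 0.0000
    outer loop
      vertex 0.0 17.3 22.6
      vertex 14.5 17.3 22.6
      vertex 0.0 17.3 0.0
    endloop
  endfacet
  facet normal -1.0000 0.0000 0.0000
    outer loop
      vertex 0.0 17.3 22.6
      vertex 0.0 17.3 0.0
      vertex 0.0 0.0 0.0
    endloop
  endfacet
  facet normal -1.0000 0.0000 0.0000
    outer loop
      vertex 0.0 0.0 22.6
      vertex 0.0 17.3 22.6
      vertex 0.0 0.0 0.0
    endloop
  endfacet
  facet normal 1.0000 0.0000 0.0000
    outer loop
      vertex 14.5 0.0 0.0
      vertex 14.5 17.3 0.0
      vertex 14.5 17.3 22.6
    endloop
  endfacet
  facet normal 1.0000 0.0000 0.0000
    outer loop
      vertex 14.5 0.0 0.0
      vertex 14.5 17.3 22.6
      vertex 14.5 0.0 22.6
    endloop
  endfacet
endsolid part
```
; perimeter-only toolpath
G21 ; units = mm
G90 ; absolute positioning
G28 ; home
; layer 1
G0 Z3.8
G0 X0.0 Y0.0
G1 X14.5 Y0.0
G1 X14.5 Y17.3
G1 X0.0 Y17.3
G1 X0.0 Y0.0
; layer 2
G0 Z7.5
G0 X0.0 Y0.0
G1 X14.5 Y0.0
G1 X14.5 Y17.3
G1 X0.0 Y17.3
G1 X0.0 Y0.0
; layer 3
G0 Z11.3
G0 X0.0 Y0.0
G1 X14.5 Y0.0
G1 X14.5 Y17.3
G1 X0.0 Y17.3
G1 X0.0 Y0.0
; layer 4
G0 Z15.1
G0 X0.0 Y0.0
G1 X14.5 Y0.0
G1 X14.5 Y17.3
G1 X0.0 Y17.3
G1 X0.0 Y0.0
; layer 5
G0 Z18.8
G0 X0.0 Y0.0
G1 X14.5 Y0.0
G1 X14.5 Y17.3
G1 X0.0 Y17.3
G1 X0.0 Y0.0
; layer 6
G0 Z22.6
G0 X0.0 Y0.0
G1 X14.5 Y0.0
G1 X14.5 Y17.3
G1 X0.0 Y17.3
G1 X0.0 Y0.0
M2 ; end

The solid is a rectangular box, roughly 14.5 × 17.3 mm footprint and 22.6 mm tall. Slicing at Δz = 3.8 mm — 6 equal slices spanning the solid's height, so layer i sits at z = i·h/6 — gives 6 non-empty perimeters. Each is a 4-segment closed polygon; G0 lifts to the layer z and rapids to the start vertex, then G1 traces the edges.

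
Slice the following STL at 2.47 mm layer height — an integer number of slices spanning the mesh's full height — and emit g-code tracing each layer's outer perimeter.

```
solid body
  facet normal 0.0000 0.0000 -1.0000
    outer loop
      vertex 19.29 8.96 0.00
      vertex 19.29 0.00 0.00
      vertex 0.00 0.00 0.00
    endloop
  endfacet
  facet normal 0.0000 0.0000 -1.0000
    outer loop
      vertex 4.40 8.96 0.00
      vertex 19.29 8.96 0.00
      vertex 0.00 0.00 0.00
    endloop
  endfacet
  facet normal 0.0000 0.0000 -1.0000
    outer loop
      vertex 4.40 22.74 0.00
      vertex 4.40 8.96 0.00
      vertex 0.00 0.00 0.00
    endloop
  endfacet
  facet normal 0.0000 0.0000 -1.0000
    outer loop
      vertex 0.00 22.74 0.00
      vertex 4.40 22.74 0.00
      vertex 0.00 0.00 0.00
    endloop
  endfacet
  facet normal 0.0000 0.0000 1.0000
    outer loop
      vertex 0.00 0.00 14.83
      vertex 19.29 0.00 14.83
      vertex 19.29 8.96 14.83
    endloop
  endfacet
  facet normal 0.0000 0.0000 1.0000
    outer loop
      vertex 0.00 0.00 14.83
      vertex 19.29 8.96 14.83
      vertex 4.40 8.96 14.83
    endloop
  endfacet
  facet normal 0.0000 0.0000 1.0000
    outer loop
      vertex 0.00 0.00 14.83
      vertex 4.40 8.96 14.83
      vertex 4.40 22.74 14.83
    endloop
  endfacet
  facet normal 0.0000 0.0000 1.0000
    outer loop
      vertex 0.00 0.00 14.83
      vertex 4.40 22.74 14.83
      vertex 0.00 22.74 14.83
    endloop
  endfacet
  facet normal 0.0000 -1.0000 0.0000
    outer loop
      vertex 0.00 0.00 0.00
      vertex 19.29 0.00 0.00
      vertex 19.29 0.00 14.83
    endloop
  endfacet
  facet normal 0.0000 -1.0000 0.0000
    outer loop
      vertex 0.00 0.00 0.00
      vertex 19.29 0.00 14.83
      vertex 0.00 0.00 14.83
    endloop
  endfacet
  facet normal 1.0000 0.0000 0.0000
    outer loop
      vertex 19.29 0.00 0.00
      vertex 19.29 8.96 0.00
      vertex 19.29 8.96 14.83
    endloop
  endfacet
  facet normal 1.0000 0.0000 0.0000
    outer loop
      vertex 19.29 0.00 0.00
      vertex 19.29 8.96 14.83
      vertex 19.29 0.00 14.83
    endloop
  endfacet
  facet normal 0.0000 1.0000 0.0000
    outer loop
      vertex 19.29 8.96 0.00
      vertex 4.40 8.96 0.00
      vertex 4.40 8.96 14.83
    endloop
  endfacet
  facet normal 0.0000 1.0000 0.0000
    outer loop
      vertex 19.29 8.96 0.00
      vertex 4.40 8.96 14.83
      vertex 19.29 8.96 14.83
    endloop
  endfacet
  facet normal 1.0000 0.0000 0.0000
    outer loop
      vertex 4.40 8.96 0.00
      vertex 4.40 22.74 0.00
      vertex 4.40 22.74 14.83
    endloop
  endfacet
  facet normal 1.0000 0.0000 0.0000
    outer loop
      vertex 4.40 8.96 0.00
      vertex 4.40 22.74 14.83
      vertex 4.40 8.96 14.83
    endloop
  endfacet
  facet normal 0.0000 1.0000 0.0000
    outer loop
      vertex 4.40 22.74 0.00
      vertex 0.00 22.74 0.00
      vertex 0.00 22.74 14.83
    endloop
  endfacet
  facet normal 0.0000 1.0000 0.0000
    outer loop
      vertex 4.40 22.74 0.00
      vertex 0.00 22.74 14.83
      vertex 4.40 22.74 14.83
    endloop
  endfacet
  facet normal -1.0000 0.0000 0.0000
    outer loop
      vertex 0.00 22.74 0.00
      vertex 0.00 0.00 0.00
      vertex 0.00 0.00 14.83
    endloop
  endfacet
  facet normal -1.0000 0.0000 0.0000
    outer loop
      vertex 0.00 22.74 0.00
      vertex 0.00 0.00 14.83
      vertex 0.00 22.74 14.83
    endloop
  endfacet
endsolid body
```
; perimeter-only toolpath
G21 ; units = mm
G90 ; absolute positioning
G28 ; home
; layer 1
G0 Z2.47
G0 X0.00 Y0.00
G1 X19.29 Y0.00
G1 X19.29 Y8.96
G1 X4.40 Y8.96
G1 X4.40 Y22.74
G1 X0.00 Y22.74
G1 X0.00 Y0.00
; layer 2
G0 Z4.94
G0 X0.00 Y0.00
G1 X19.29 Y0.00
G1 X19.29 Y8.96
G1 X4.40 Y8.96
G1 X4.40 Y22.74
G1 X0.00 Y22.74
G1 X0.00 Y0.00
; layer 3
G0 Z7.42
G0 X0.00 Y0.00
G1 X19.29 Y0.00
G1 X19.29 Y8.96
G1 X4.40 Y8.96
G1 X4.40 Y22.74
G1 X0.00 Y22.74
G1 X0.00 Y0.00
; layer 4
G0 Z9.89
G0 X0.00 Y0.00
G1 X19.29 Y0.00
G1 X19.29 Y8.96
G1 X4.40 Y8.96
G1 X4.40 Y22.74
G1 X0.00 Y22.74
G1 X0.00 Y0.00
; layer 5
G0 Z12.36
G0 X0.00 Y0.00
G1 X19.29 Y0.00
G1 X19.29 Y8.96
G1 X4.40 Y8.96
G1 X4.40 Y22.74
G1 X0.00 Y22.74
G1 X0.00 Y0.00
; layer 6
G0 Z14.83
G0 X0.00 Y0.00
G1 X19.29 Y0.00
G1 X19.29 Y8.96
G1 X4.40 Y8.96
G1 X4.40 Y22.74
G1 X0.00 Y22.74
G1 X0.00 Y0.00
M2 ; end

The solid is an L-shaped prism: outer 19.3 × 22.7 mm, arm thicknesses ≈ 8.96 mm (horizontal) and 4.4 mm (vertical), extruded 14.8 mm in z. Slicing at Δz = 2.47 mm — 6 equal slices spanning the solid's height, so layer i sits at z = i·h/6 — gives 6 non-empty perimeters. Each is a 6-segment closed polygon; G0 lifts to the layer z and rapids to the start vertex, then G1 traces the edges.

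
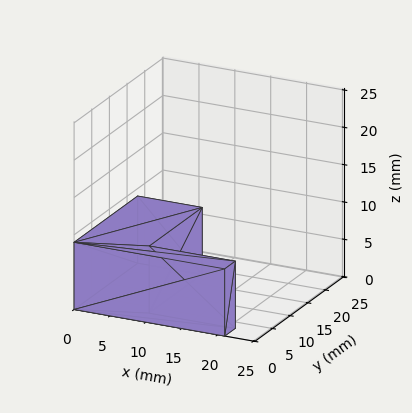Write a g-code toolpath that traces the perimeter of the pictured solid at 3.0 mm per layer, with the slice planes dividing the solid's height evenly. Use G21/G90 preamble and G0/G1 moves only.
Reading the render: the shape is an L-shaped prism: outer 21 × 18 mm, arm thicknesses ≈ 3 mm (horizontal) and 9 mm (vertical), extruded 9 mm in z (dimensions read to the nearest mm from the axis ticks). For the g-code, the solid's height is divided into equal slices at the stated Δz and each level perimeter traced with G1 moves after a G0 lift.

; perimeter-only toolpath
G21 ; units = mm
G90 ; absolute positioning
G28 ; home
; layer 1
G0 Z3.0
G0 X0.0 Y0.0
G1 X21.0 Y0.0
G1 X21.0 Y3.0
G1 X9.0 Y3.0
G1 X9.0 Y18.0
G1 X0.0 Y18.0
G1 X0.0 Y0.0
; layer 2
G0 Z6.0
G0 X0.0 Y0.0
G1 X21.0 Y0.0
G1 X21.0 Y3.0
G1 X9.0 Y3.0
G1 X9.0 Y18.0
G1 X0.0 Y18.0
G1 X0.0 Y0.0
; layer 3
G0 Z9.0
G0 X0.0 Y0.0
G1 X21.0 Y0.0
G1 X21.0 Y3.0
G1 X9.0 Y3.0
G1 X9.0 Y18.0
G1 X0.0 Y18.0
G1 X0.0 Y0.0
M2 ; end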